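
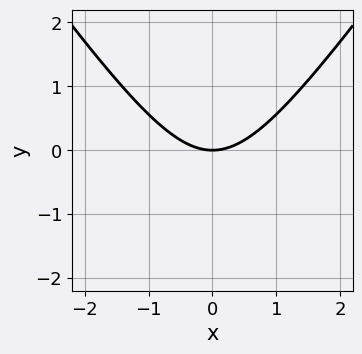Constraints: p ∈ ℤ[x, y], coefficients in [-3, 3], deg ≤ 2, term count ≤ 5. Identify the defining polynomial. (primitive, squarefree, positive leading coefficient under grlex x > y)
Degree: the shape is more complex than any degree-1 curve, so deg p = 2.
Symmetries: the x ↦ −x reflection is a symmetry, so x appears only in even powers.
From the visible intercepts: it meets the y-axis at y = 0 (among the integer gridlines); one x-axis crossing is at x = 0.
Solving for integer coefficients yields p as stated.

2*x^2 - y^2 - 3*y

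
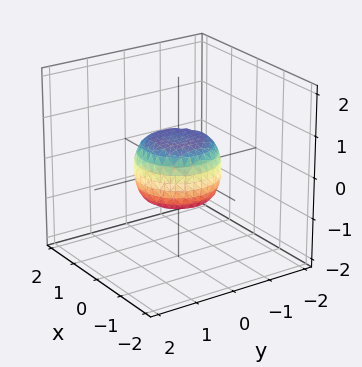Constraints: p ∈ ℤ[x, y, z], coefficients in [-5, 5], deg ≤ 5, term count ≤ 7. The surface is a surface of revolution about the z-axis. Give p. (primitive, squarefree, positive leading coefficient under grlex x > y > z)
(a) Degree: no degree-3 surface has this shape, so deg p = 4.
(b) Symmetries: the z-axis is an axis of rotation, so x and y enter only as x² + y².
(c) Observable constraints: a circular section at z = 0 has radius exactly 1; the y-axis gridline crossings are at y ∈ {-1, 1}; among the integer gridlines, it crosses the x-axis at x ∈ {-1, 1}.
(d) Fitting integer coefficients to these (and the overall shape) gives p.

2*x^4 + 4*x^2*y^2 + 2*y^4 - x^2 - y^2 + 2*z^2 - 1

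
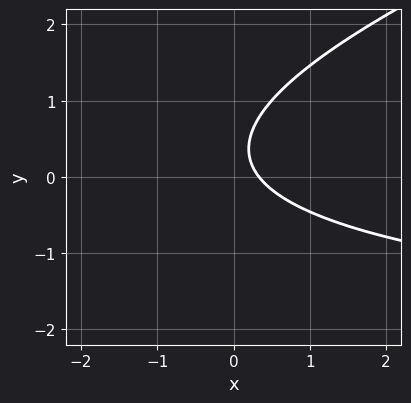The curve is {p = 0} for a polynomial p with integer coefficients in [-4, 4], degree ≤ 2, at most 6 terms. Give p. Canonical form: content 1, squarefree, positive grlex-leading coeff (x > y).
The degree is 2 — no degree-1 curve has this shape.
From the axis intercepts and sections: it misses every integer gridline on the y-axis.
The integer polynomial consistent with all of this is the stated p.

x*y - 3*y^2 + 3*x + 2*y - 1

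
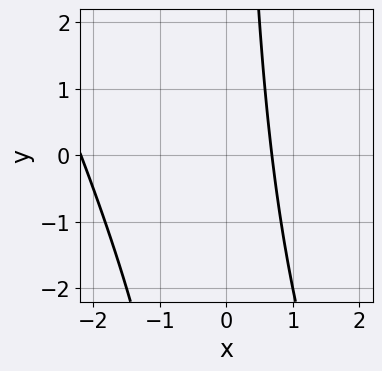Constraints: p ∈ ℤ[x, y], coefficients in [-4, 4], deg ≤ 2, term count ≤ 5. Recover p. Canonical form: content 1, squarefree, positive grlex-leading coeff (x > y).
2*x^2 + x*y + 3*x - 3

Degree: a generic line meets the curve in up to 2 points, so deg p = 2.
Checking where it meets the axes: the curve avoids every integer y-axis point in the box.
The integer polynomial consistent with all of this is the stated p.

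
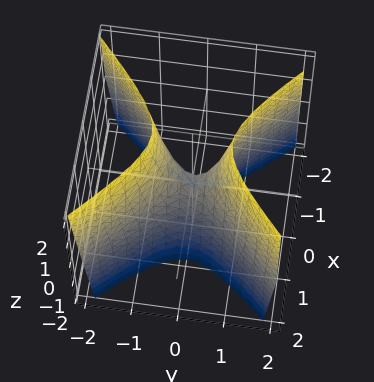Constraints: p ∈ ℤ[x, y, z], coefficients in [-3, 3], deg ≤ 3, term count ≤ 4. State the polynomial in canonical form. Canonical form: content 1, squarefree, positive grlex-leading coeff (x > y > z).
3*x^2 - 3*y^2 + z

(a) The degree is 2 — a saddle surface; a quadric.
(b) Symmetries: the y ↦ −y reflection is a symmetry, so y appears only in even powers; it's symmetric under x → −x, forcing even powers of x.
(c) Checking where it meets the axes: it meets the z-axis at z = 0 (among the integer gridlines); it crosses the y-axis at the gridline y = 0.
(d) Fitting integer coefficients to these (and the overall shape) gives p.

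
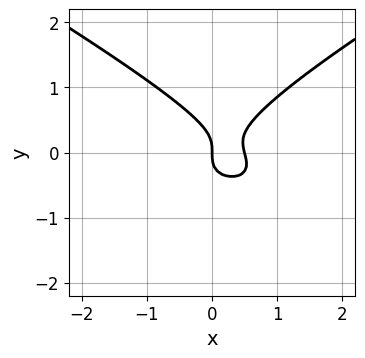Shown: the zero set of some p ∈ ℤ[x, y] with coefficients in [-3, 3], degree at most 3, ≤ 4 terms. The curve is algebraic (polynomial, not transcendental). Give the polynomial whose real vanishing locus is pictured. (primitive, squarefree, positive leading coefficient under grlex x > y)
1. The degree is 3 — no degree-2 curve has this shape.
2. From the axis intercepts and sections: it meets the x-axis at x = 0 (among the integer gridlines); one y-axis crossing is at y = 0.
3. Together with the visible shape, these determine p as stated.

x^2*y - 3*y^3 + 2*x^2 - x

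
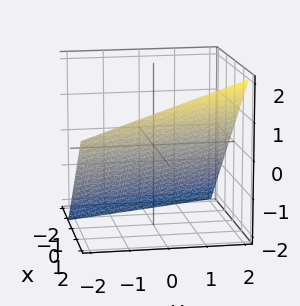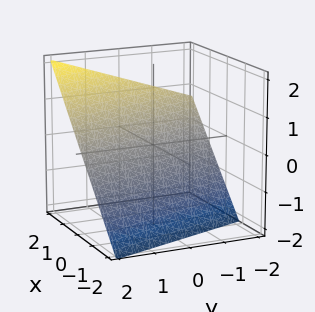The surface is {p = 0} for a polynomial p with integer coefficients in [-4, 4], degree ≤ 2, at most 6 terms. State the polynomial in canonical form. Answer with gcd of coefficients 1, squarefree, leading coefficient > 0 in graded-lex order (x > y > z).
3*x + y - 3*z - 2

(a) deg p = 1.
(b) Observable constraints: it crosses the y-axis at the gridline y = 2.
(c) The integer polynomial consistent with all of this is the stated p.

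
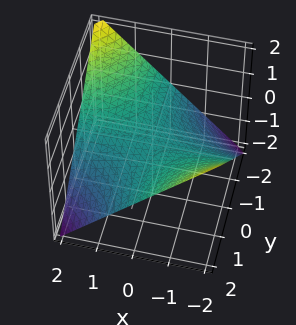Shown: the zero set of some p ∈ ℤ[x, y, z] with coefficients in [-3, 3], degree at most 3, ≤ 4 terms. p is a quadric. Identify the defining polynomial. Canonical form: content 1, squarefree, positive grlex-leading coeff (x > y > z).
(a) Degree: a saddle surface; a quadric, so deg p = 2.
(b) From the axis intercepts and sections: it crosses the z-axis at the gridline z = 0; the visible y-axis segment lies entirely on the surface; the visible x-axis segment lies entirely on the surface.
(c) Fitting integer coefficients to these (and the overall shape) gives p.

x*y + 2*z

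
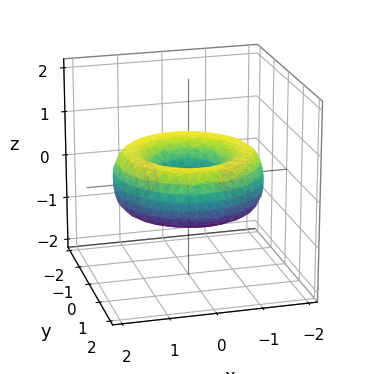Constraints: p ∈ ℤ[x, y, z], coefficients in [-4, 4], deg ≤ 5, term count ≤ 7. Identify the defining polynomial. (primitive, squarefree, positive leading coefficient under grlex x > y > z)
x^4 + 2*x^2*y^2 + y^4 - 3*x^2 - 3*y^2 + 3*z^2 + 1

1. deg p = 4. No degree-3 surface has this shape.
2. Symmetries: the z-axis is an axis of rotation, so x and y enter only as x² + y².
3. Against the integer gridlines: a circular section at z = 0 has radius between 0 and 1; no z-intercept at any integer in the box.
4. Assembling these constraints gives the stated polynomial.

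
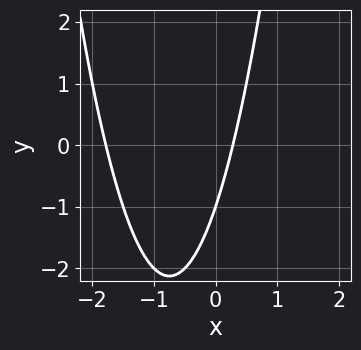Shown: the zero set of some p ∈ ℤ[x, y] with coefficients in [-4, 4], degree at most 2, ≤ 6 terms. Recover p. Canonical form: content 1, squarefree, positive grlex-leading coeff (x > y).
Degree: a generic line meets the curve in up to 2 points, so deg p = 2.
Reading off the gridlines: it crosses the y-axis at the gridline y = -1.
Fitting integer coefficients to these (and the overall shape) gives p.

2*x^2 + 3*x - y - 1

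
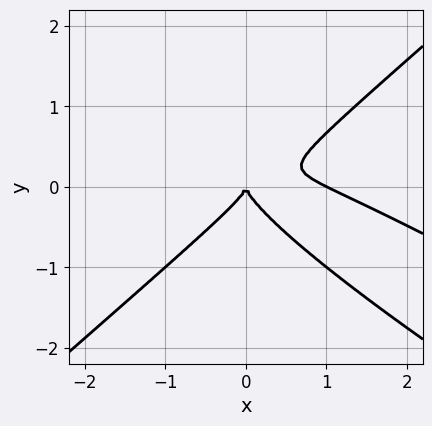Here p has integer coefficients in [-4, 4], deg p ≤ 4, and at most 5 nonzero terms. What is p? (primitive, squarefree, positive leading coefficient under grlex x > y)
x^3 + 2*x^2*y - x*y^2 - 3*y^3 - x^2

1. The degree is 3 — the shape is more complex than any degree-2 curve.
2. Checking where it meets the axes: the x-axis gridline crossings are at x ∈ {0, 1}; one y-axis crossing is at y = 0.
3. Assembling these constraints gives the stated polynomial.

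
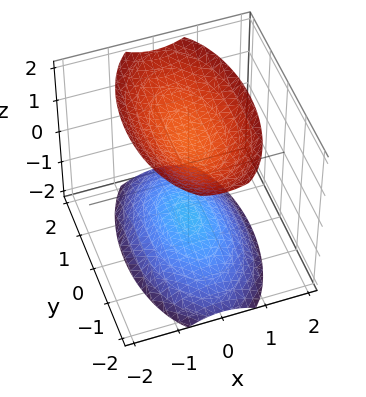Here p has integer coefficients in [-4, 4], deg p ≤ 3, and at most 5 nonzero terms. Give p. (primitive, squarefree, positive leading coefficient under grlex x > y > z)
1. The picture has 2 separate pieces.
2. Degree: two sheets facing apart; a quadric, so deg p = 2.
3. Symmetries: it's symmetric under x → −x, forcing even powers of x; the y ↦ −y reflection is a symmetry, so y appears only in even powers; the z ↦ −z reflection is a symmetry, so z appears only in even powers.
4. Against the integer gridlines: no y-intercept at any integer in the box; it misses every integer gridline on the x-axis.
5. Solving for integer coefficients yields p as stated.

3*x^2 + y^2 - 2*z^2 + 3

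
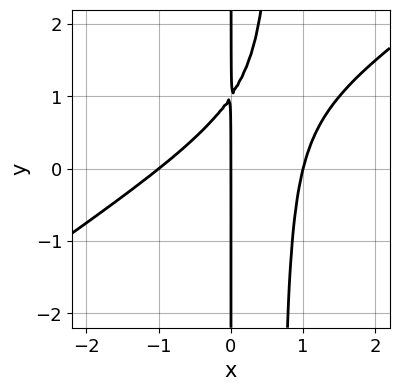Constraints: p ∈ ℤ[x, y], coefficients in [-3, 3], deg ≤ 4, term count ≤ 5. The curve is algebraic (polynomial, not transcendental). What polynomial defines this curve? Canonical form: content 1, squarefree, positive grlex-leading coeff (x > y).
The degree is 3 — the shape is more complex than any degree-2 curve.
From the axis intercepts and sections: the x-axis gridline crossings are at x ∈ {-1, 0, 1}; every point of the y-axis in the box is on the curve.
Fitting integer coefficients to these (and the overall shape) gives p.

2*x^3 - 3*x^2*y + 2*x*y - 2*x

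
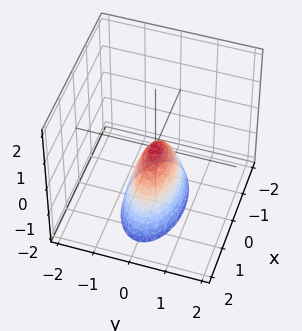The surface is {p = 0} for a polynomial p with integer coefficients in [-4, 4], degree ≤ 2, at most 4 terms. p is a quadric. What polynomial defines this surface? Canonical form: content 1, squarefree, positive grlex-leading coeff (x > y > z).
(a) The degree is 2 — a paraboloid; a quadric.
(b) Symmetries: it's symmetric under y → −y, forcing even powers of y; it's symmetric under x → −x, forcing even powers of x.
(c) From the axis intercepts and sections: it meets the x-axis at x = 0 (among the integer gridlines); it crosses the y-axis at the gridline y = 0; one z-axis crossing is at z = 0.
(d) The integer polynomial consistent with all of this is the stated p.

x^2 + 3*y^2 + z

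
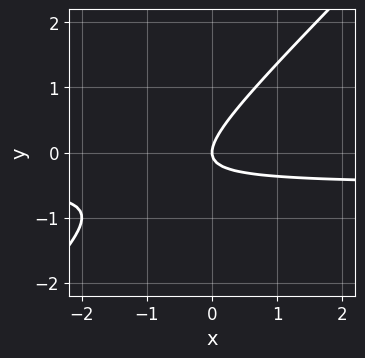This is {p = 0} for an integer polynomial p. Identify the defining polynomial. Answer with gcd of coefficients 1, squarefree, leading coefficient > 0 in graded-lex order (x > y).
2*x*y - 2*y^2 + x

First, degree: a generic line meets the curve in up to 2 points, so deg p = 2.
Then, reading off the gridlines: it crosses the y-axis at the gridline y = 0; it meets the x-axis at x = 0 (among the integer gridlines).
Finally, together with the visible shape, these determine p as stated.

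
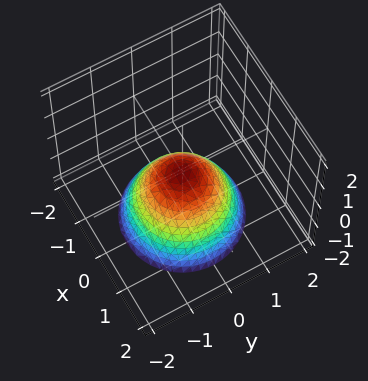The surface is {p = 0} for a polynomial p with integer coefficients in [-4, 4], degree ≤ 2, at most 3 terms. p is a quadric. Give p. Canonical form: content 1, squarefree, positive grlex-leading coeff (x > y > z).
(a) deg p = 2. A single bowl opening along one axis; a quadric.
(b) Symmetry: the z-axis is an axis of rotation, so x and y enter only as x² + y².
(c) Against the integer gridlines: one y-axis crossing is at y = 0; it meets the x-axis at x = 0 (among the integer gridlines); it meets the z-axis at z = 0 (among the integer gridlines).
(d) Together with the visible shape, these determine p as stated.

x^2 + y^2 + z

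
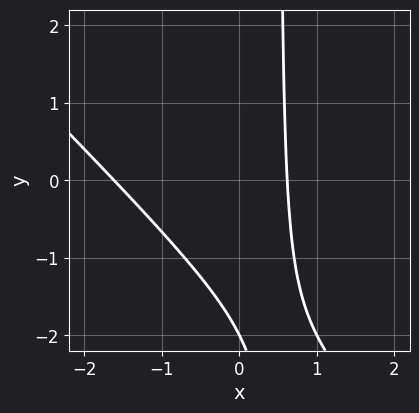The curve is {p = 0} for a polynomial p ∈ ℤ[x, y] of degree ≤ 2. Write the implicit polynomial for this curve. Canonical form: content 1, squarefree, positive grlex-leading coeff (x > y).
2*x^2 + 2*x*y + 2*x - y - 2

1. Degree: no degree-1 curve has this shape, so deg p = 2.
2. From the visible intercepts: it meets the y-axis at y = -2 (among the integer gridlines).
3. Putting this together gives p.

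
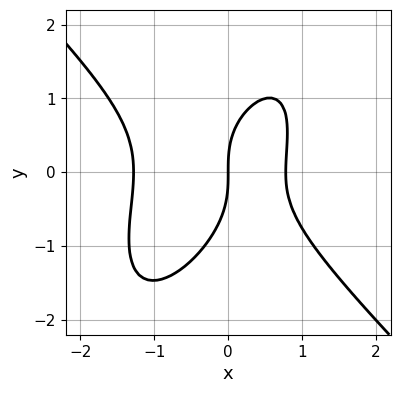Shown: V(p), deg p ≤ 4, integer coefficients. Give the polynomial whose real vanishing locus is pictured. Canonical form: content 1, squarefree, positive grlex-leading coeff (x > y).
First, degree: a generic line meets the curve in up to 3 points, so deg p = 3.
Next, from the visible intercepts: one x-axis crossing is at x = 0; it crosses the y-axis at the gridline y = 0.
Finally, matching integer coefficients to the picture gives p.

2*x^3 - x*y^2 + y^3 + x^2 - 2*x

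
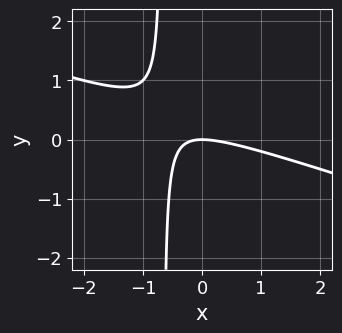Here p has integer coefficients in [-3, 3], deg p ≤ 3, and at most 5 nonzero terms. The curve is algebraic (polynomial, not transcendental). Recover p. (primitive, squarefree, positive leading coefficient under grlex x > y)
x^2 + 3*x*y + 2*y

The degree is 2 — no degree-1 curve has this shape.
Against the integer gridlines: it meets the x-axis at x = 0 (among the integer gridlines); one y-axis crossing is at y = 0.
Putting this together gives p.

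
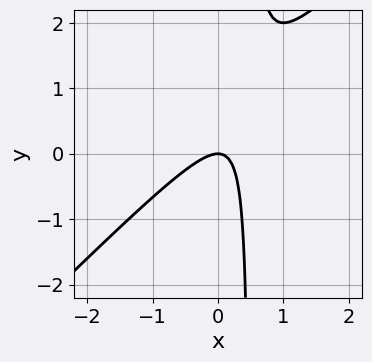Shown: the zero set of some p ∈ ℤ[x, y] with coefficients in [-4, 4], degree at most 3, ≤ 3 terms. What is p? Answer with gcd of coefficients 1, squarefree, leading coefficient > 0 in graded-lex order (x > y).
2*x^2 - 2*x*y + y

(a) Degree: a generic line meets the curve in up to 2 points, so deg p = 2.
(b) Reading off the gridlines: one y-axis crossing is at y = 0; it meets the x-axis at x = 0 (among the integer gridlines).
(c) Fitting integer coefficients to these (and the overall shape) gives p.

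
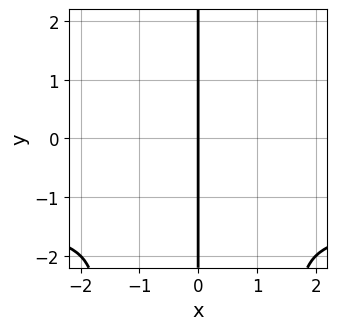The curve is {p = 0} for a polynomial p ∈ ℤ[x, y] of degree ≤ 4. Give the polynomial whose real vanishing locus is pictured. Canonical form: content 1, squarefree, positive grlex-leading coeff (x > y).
2*x^3*y + 3*x^3 + x*y^2

First, degree: no degree-3 curve has this shape, so deg p = 4.
Next, observable constraints: it meets the x-axis at x = 0 (among the integer gridlines); every point of the y-axis in the box is on the curve.
Finally, putting this together gives p.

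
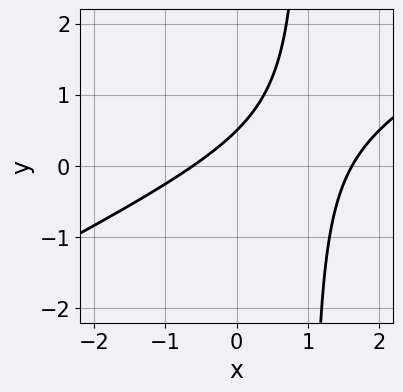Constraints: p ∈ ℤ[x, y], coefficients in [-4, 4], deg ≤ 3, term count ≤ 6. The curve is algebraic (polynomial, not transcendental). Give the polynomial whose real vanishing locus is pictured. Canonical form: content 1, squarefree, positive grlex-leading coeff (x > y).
x^2 - 2*x*y - x + 2*y - 1

The degree is 2 — a generic line meets the curve in up to 2 points.
Putting this together gives p.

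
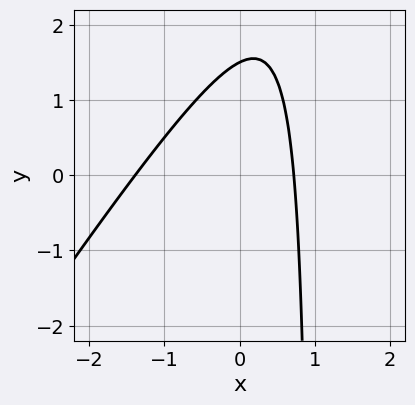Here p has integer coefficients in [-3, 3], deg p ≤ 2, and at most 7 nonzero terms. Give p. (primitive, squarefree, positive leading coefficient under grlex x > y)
First, degree: the shape is more complex than any degree-1 curve, so deg p = 2.
Finally, matching integer coefficients to the picture gives p.

3*x^2 - 2*x*y + 2*x + 2*y - 3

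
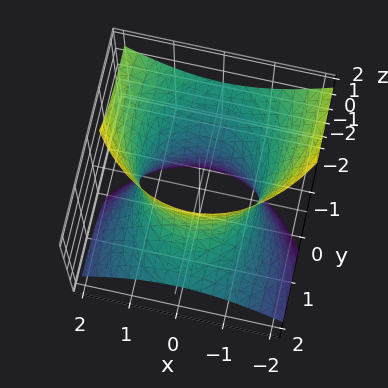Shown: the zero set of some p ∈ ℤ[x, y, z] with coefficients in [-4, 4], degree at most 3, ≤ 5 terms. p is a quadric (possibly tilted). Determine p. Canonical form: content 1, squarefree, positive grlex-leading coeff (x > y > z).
2*x^2 + y^2 + 3*y*z - z^2 - 3

Degree: a generic line meets the surface in up to 2 points, so deg p = 2.
Against the integer gridlines: the surface avoids every integer z-axis point in the box.
Putting this together gives p.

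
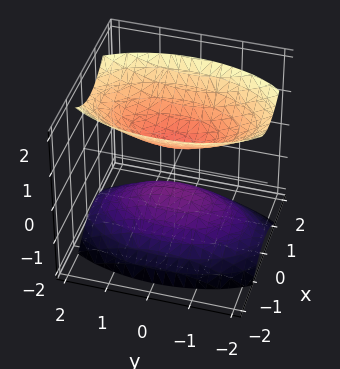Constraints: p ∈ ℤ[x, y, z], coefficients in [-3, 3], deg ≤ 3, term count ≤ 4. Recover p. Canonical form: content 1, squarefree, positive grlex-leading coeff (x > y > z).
3*x^2 + y^2 - 2*z^2 + 1

I count 2 distinct pieces. Treating them together as one polynomial.
Degree: two sheets facing apart; a quadric, so deg p = 2.
Symmetries: the z ↦ −z reflection is a symmetry, so z appears only in even powers; the x ↦ −x reflection is a symmetry, so x appears only in even powers; the y ↦ −y reflection is a symmetry, so y appears only in even powers.
From the axis intercepts and sections: it misses every integer gridline on the x-axis; it misses every integer gridline on the y-axis.
Matching integer coefficients to the picture gives p.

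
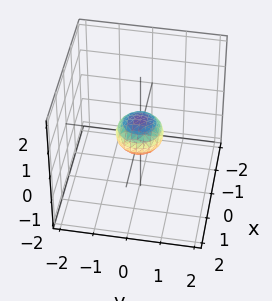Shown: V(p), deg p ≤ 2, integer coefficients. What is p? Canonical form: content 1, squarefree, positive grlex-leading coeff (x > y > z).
2*x^2 + 2*y^2 + 3*z^2 - 1

1. The degree is 2 — a closed, bounded, convex surface; a quadric.
2. Symmetry: the surface is invariant under rotation about z: p = q(x² + y², z); it's symmetric under z → −z, forcing even powers of z.
3. Reading off the gridlines: a circular section at z = 0 has radius between 0 and 1.
4. Matching integer coefficients to the picture gives p.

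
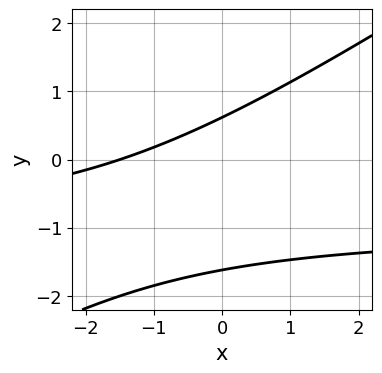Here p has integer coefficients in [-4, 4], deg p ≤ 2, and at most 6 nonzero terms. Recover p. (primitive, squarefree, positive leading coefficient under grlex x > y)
1. Degree: no degree-1 curve has this shape, so deg p = 2.
2. Putting this together gives p.

2*x*y - 3*y^2 + 2*x - 3*y + 3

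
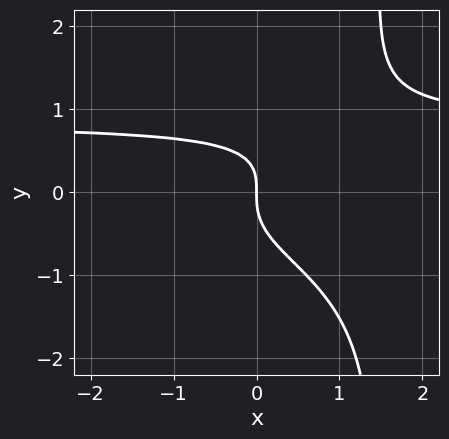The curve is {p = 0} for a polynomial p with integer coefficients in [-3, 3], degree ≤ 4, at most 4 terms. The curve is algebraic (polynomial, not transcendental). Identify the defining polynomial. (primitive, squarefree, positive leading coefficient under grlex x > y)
(a) The degree is 4 — the shape is more complex than any degree-3 curve.
(b) From the axis intercepts and sections: one y-axis crossing is at y = 0; one x-axis crossing is at x = 0.
(c) Together with the visible shape, these determine p as stated.

2*x*y^3 - 3*y^3 + x*y - 2*x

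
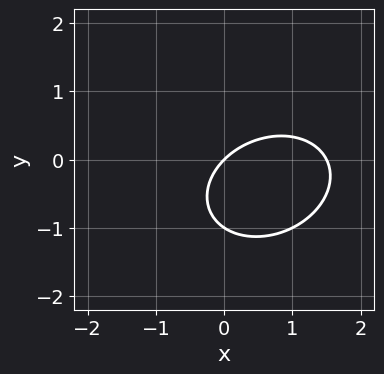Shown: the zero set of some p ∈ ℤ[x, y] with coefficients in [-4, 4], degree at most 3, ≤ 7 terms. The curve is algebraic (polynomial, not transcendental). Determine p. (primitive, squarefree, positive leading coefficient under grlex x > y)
2*x^2 - x*y + 3*y^2 - 3*x + 3*y

(a) Degree: a generic line meets the curve in up to 2 points, so deg p = 2.
(b) Observable constraints: it crosses the x-axis at the gridline x = 0; among the integer gridlines, it crosses the y-axis at y ∈ {-1, 0}.
(c) Fitting integer coefficients to these (and the overall shape) gives p.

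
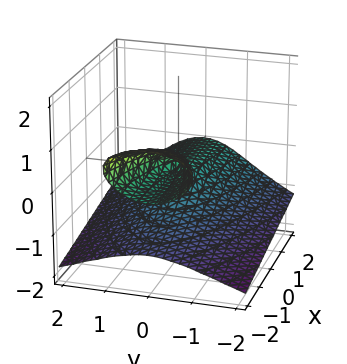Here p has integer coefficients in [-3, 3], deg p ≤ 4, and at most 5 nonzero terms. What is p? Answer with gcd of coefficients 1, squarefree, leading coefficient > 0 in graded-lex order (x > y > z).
First, the picture has 2 separate pieces.
Next, the degree is 3 — a generic line meets the surface in up to 3 points.
Next, reading off the gridlines: the visible x-axis segment lies entirely on the surface; it crosses the y-axis at the gridline y = 0; it meets the z-axis at z = 0 (among the integer gridlines).
Finally, fitting integer coefficients to these (and the overall shape) gives p.

3*z^3 + 2*x*z + 2*y^2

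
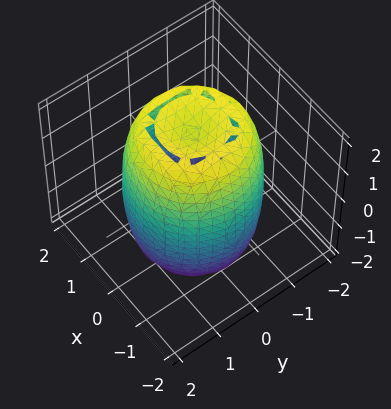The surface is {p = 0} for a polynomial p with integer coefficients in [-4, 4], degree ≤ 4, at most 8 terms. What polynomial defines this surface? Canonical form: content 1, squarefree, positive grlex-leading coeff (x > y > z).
First, deg p = 4. The shape is more complex than any degree-3 surface.
Next, by symmetry, every cross-section ⟂ z is a circle, so x, y appear only via x² + y².
Then, observable constraints: a circular section at z = -1 has radius between 1 and 2.
Finally, the integer polynomial consistent with all of this is the stated p.

2*x^4 + 4*x^2*y^2 + 2*y^4 - 3*x^2 - 3*y^2 + z^2 - 3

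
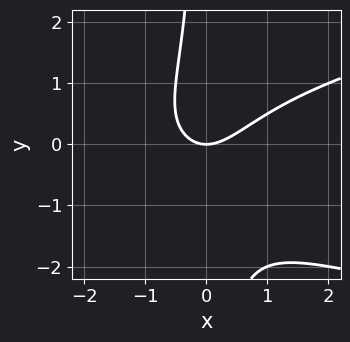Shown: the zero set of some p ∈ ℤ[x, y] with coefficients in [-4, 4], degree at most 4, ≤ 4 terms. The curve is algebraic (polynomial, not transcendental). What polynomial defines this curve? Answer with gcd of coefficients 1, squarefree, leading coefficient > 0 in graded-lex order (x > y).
2*x*y^2 - 2*x^2 + x*y + 2*y

1. The degree is 3 — the shape is more complex than any degree-2 curve.
2. Against the integer gridlines: it meets the y-axis at y = 0 (among the integer gridlines); one x-axis crossing is at x = 0.
3. Solving for integer coefficients yields p as stated.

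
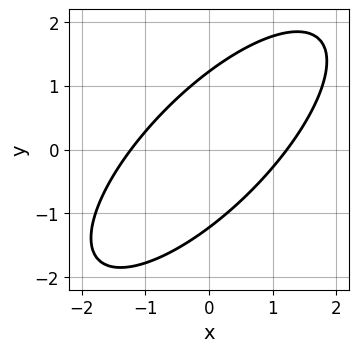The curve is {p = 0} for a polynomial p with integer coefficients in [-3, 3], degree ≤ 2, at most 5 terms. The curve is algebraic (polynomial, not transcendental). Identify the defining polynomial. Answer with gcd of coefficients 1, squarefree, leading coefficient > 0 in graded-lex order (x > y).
2*x^2 - 3*x*y + 2*y^2 - 3

deg p = 2.
Putting this together gives p.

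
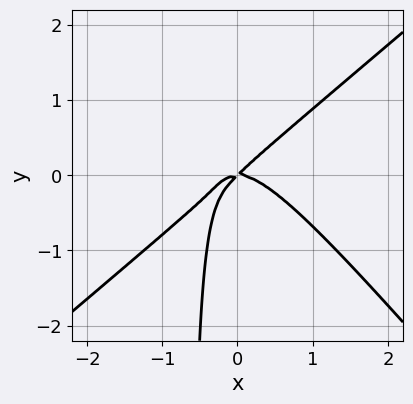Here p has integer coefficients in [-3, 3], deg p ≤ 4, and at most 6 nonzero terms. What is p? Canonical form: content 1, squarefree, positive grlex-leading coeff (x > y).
3*x^3 - x^2*y - 3*x*y^2 + 2*x*y - 2*y^2

1. deg p = 3. A generic line meets the curve in up to 3 points.
2. Reading off the gridlines: it meets the x-axis at x = 0 (among the integer gridlines); one y-axis crossing is at y = 0.
3. Putting this together gives p.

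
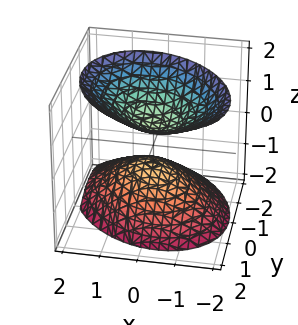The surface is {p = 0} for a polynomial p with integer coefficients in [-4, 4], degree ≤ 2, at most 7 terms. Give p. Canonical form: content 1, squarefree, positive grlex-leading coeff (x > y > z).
2*x^2 + x*y + 2*y^2 - y*z - 2*z^2 + 1

1. I count 2 distinct pieces. Treating them together as one polynomial.
2. The degree is 2 — the shape is more complex than any degree-1 surface.
3. Observable constraints: it misses every integer gridline on the x-axis; the surface avoids every integer y-axis point in the box.
4. Assembling these constraints gives the stated polynomial.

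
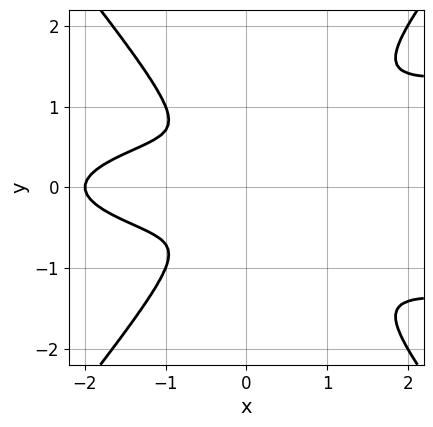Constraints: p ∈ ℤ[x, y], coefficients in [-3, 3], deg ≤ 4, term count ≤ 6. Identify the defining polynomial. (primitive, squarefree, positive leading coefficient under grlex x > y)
3*x^2*y^2 - 2*y^4 - x^3 - 2*x^2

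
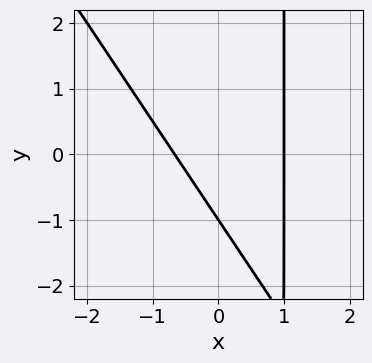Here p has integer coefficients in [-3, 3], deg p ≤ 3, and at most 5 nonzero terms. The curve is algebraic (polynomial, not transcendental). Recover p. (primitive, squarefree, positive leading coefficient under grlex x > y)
3*x^2 + 2*x*y - x - 2*y - 2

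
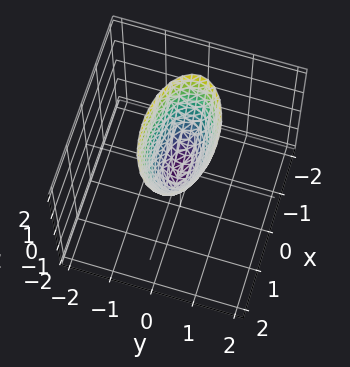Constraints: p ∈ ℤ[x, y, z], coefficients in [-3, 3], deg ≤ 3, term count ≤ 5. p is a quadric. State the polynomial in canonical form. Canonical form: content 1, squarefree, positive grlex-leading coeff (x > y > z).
x^2 + 3*y^2 - z

1. Degree: a single bowl opening along one axis; a quadric, so deg p = 2.
2. Symmetries: the x ↦ −x reflection is a symmetry, so x appears only in even powers; the y ↦ −y reflection is a symmetry, so y appears only in even powers.
3. From the axis intercepts and sections: one x-axis crossing is at x = 0; it crosses the y-axis at the gridline y = 0; it crosses the z-axis at the gridline z = 0.
4. Putting this together gives p.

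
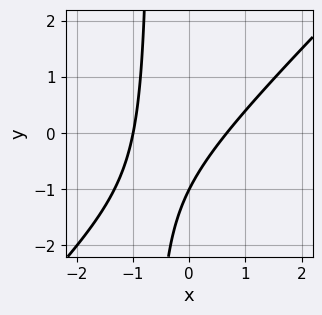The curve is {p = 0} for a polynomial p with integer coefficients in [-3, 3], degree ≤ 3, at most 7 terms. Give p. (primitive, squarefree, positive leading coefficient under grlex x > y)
3*x^2 - 3*x*y + x - 2*y - 2

(a) deg p = 2.
(b) From the axis intercepts and sections: it crosses the y-axis at the gridline y = -1; it meets the x-axis at x = -1 (among the integer gridlines).
(c) Fitting integer coefficients to these (and the overall shape) gives p.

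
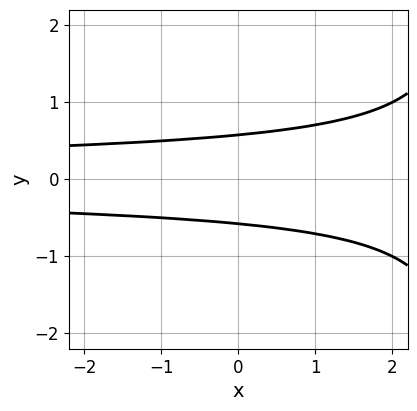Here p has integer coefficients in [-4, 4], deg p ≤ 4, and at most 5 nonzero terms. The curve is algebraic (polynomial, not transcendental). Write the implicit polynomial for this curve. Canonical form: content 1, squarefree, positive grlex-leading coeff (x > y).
x*y^2 - 3*y^2 + 1

(a) deg p = 3. A generic line meets the curve in up to 3 points.
(b) Symmetries: mirror symmetry y ↦ −y ⇒ only even powers of y.
(c) Reading off the gridlines: the curve avoids every integer x-axis point in the box.
(d) Fitting integer coefficients to these (and the overall shape) gives p.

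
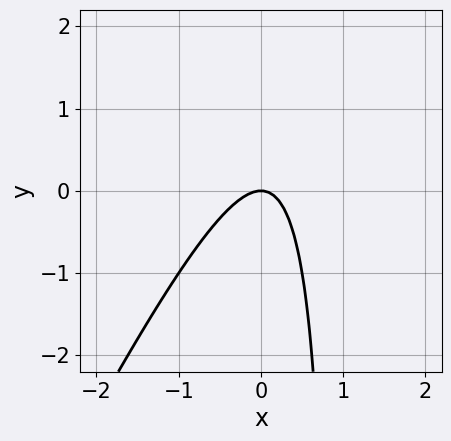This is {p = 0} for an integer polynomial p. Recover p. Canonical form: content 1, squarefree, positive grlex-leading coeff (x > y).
1. Degree: a generic line meets the curve in up to 2 points, so deg p = 2.
2. Checking where it meets the axes: it meets the x-axis at x = 0 (among the integer gridlines); it meets the y-axis at y = 0 (among the integer gridlines).
3. Assembling these constraints gives the stated polynomial.

2*x^2 - x*y + y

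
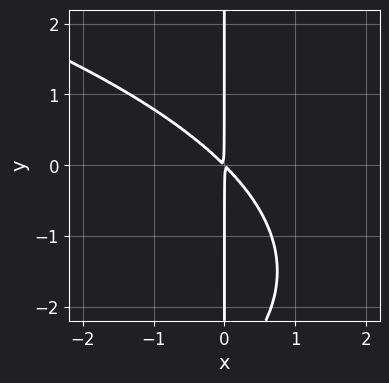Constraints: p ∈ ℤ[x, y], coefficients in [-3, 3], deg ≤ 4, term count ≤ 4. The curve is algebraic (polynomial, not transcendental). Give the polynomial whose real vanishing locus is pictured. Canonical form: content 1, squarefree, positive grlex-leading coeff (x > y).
x*y^2 + 3*x^2 + 3*x*y

(a) Degree: a generic line meets the curve in up to 3 points, so deg p = 3.
(b) Reading off the gridlines: every point of the y-axis in the box is on the curve.
(c) The integer polynomial consistent with all of this is the stated p.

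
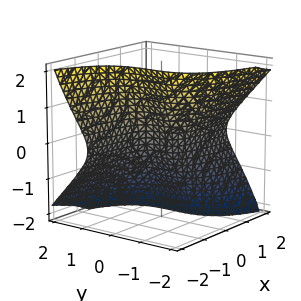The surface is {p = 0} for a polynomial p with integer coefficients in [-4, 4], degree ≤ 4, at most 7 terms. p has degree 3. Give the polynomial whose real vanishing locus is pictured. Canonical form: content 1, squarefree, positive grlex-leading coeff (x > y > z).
1. deg p = 3. The shape is more complex than any degree-2 surface.
2. Against the integer gridlines: it crosses the x-axis at the gridline x = 0; one y-axis crossing is at y = 0.
3. These observations pin down the coefficients.

x*y^2 - 3*x*z^2 - 2*y^3 - z^3 - x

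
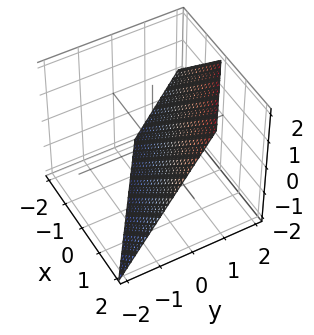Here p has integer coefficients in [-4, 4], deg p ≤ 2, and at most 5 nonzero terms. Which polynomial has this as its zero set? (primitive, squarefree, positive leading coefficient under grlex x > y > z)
Degree: the surface is flat (a plane), so deg p = 1.
Reading off the gridlines: it meets the x-axis at x = 1 (among the integer gridlines); it meets the z-axis at z = -1 (among the integer gridlines).
These observations pin down the coefficients.

2*x + 3*y - 2*z - 2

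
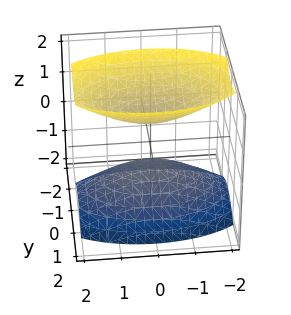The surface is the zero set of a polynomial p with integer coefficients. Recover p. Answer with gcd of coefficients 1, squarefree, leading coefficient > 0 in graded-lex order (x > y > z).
(a) The picture has 2 separate pieces.
(b) The degree is 2 — two sheets facing apart; a quadric.
(c) Symmetries: it's symmetric under x → −x, forcing even powers of x; mirror symmetry y ↦ −y ⇒ only even powers of y; the z ↦ −z reflection is a symmetry, so z appears only in even powers.
(d) From the visible intercepts: the surface avoids every integer x-axis point in the box; no y-intercept at any integer in the box.
(e) Matching integer coefficients to the picture gives p.

x^2 + 3*y^2 - 2*z^2 + 1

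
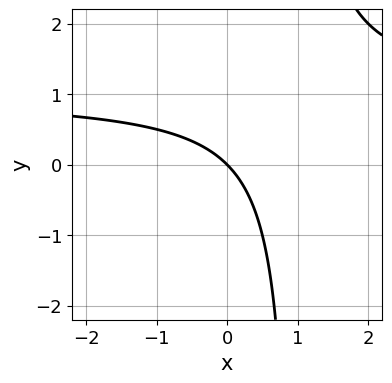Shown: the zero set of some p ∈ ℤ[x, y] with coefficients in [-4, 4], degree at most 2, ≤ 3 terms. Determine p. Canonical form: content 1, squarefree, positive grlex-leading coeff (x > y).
x*y - x - y

(a) The degree is 2 — the shape is more complex than any degree-1 curve.
(b) From the visible intercepts: it crosses the x-axis at the gridline x = 0; one y-axis crossing is at y = 0.
(c) These observations pin down the coefficients.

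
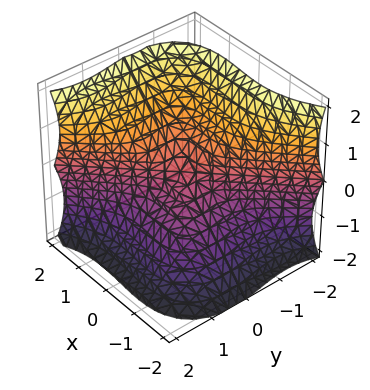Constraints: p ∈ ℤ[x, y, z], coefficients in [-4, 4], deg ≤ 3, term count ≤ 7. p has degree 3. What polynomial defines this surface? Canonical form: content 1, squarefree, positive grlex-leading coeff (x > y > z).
3*x^3 + x*y*z - 3*y^3 + 2*y^2*z - 3*z^3

deg p = 3. No degree-2 surface has this shape.
Observable constraints: it meets the x-axis at x = 0 (among the integer gridlines); it crosses the z-axis at the gridline z = 0; it crosses the y-axis at the gridline y = 0.
Together with the visible shape, these determine p as stated.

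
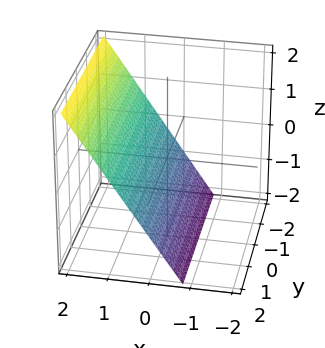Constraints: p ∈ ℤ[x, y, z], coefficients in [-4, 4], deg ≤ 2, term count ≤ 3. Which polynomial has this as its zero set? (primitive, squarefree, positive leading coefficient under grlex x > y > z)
3*x - 2*z - 2

(a) Degree: every cross-section is a straight line — this is a plane, so deg p = 1.
(b) From the visible intercepts: it crosses the z-axis at the gridline z = -1; the surface avoids every integer y-axis point in the box.
(c) The integer polynomial consistent with all of this is the stated p.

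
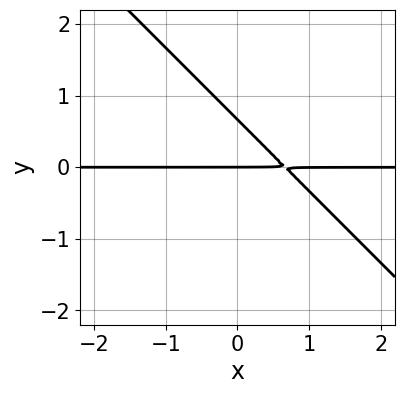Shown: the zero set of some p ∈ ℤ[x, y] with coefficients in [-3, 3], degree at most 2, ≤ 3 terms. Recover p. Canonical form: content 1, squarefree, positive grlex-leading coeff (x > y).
Degree: no degree-1 curve has this shape, so deg p = 2.
Observable constraints: one y-axis crossing is at y = 0; the visible x-axis segment lies entirely on the curve.
Together with the visible shape, these determine p as stated.

3*x*y + 3*y^2 - 2*y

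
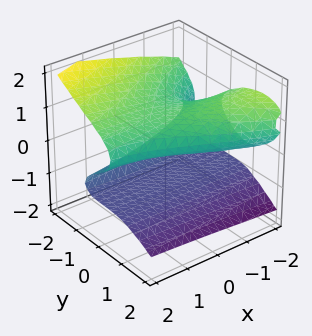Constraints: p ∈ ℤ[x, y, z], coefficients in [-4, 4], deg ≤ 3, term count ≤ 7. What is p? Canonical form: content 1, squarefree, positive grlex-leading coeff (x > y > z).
x*y*z + y^3 + 3*z^3 + x*y - 3*z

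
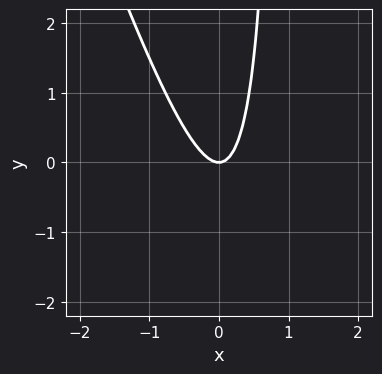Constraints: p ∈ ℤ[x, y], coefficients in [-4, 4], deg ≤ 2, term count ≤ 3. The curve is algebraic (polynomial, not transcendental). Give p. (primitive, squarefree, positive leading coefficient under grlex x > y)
3*x^2 + x*y - y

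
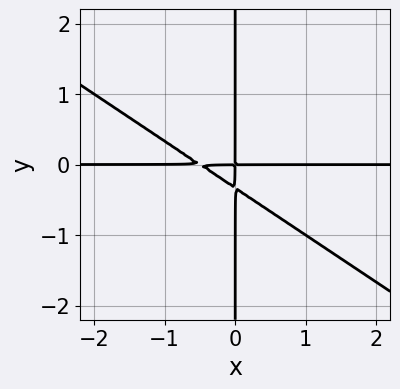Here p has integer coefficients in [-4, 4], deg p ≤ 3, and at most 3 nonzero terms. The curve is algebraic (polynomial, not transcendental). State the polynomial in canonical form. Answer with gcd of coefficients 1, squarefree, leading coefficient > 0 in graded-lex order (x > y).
1. deg p = 3. A generic line meets the curve in up to 3 points.
2. Checking where it meets the axes: every point of the x-axis in the box is on the curve; the visible y-axis segment lies entirely on the curve.
3. Fitting integer coefficients to these (and the overall shape) gives p.

2*x^2*y + 3*x*y^2 + x*y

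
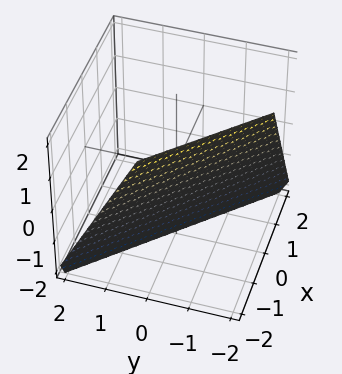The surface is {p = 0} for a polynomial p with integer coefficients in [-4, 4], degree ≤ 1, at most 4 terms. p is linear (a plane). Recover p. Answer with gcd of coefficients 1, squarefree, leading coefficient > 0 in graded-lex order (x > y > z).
Degree: the surface is flat (a plane), so deg p = 1.
From the visible intercepts: one z-axis crossing is at z = -2; it crosses the x-axis at the gridline x = -1; it crosses the y-axis at the gridline y = -1.
Putting this together gives p.

2*x + 2*y + z + 2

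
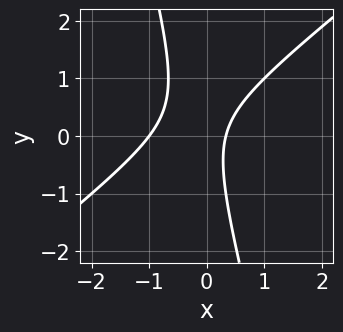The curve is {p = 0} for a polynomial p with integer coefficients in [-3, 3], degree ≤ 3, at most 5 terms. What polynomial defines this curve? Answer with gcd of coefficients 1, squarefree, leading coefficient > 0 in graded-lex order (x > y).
1. deg p = 2. A generic line meets the curve in up to 2 points.
2. From the axis intercepts and sections: the curve avoids every integer y-axis point in the box; it meets the x-axis at x = -1 (among the integer gridlines).
3. The integer polynomial consistent with all of this is the stated p.

3*x^2 - 3*x*y - y^2 + 2*x - 1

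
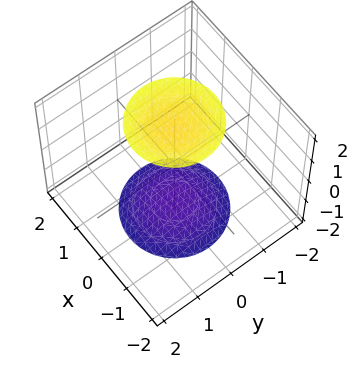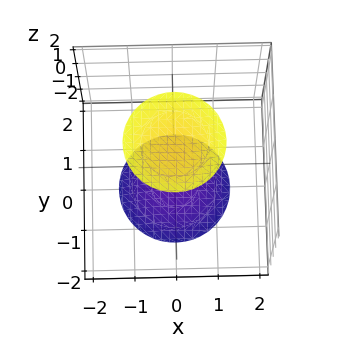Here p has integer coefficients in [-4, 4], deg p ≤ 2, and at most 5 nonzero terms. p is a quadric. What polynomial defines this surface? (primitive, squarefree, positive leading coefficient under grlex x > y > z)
x^2 + y^2 - z^2 + 3

First, I count 2 distinct pieces. Treating them together as one polynomial.
Next, degree: two sheets facing apart; a quadric, so deg p = 2.
Then, symmetries: it's symmetric under z → −z, forcing even powers of z; the z-axis is an axis of rotation, so x and y enter only as x² + y².
Then, against the integer gridlines: the surface avoids every integer y-axis point in the box; a circular section at z = -2 has radius exactly 1.
Finally, together with the visible shape, these determine p as stated.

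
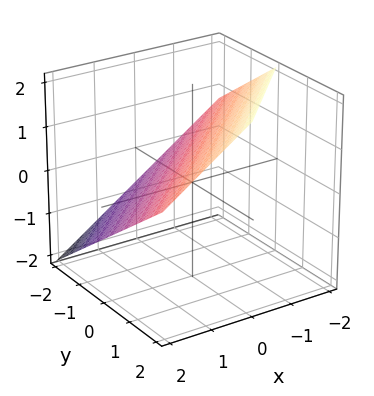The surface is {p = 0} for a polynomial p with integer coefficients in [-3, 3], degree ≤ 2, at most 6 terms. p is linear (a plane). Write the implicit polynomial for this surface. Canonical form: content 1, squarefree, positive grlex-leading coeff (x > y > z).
First, the degree is 1 — every cross-section is a straight line — this is a plane.
Next, against the integer gridlines: it crosses the x-axis at the gridline x = 1; one y-axis crossing is at y = -1.
Finally, the integer polynomial consistent with all of this is the stated p.

2*x - 2*y + 3*z - 2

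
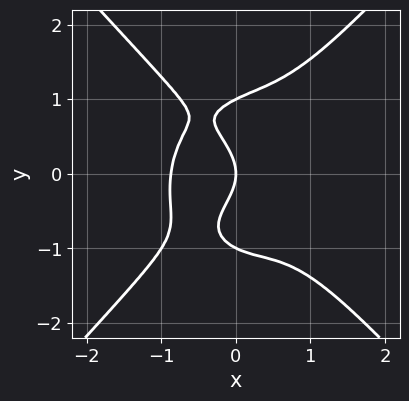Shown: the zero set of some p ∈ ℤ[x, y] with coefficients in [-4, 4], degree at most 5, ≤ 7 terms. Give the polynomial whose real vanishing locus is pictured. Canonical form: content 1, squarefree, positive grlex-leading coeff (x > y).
1. The degree is 4 — a generic line meets the curve in up to 4 points.
2. From the visible intercepts: it crosses the x-axis at the gridline x = 0; among the integer gridlines, it crosses the y-axis at y ∈ {-1, 0, 1}.
3. Together with the visible shape, these determine p as stated.

3*x^4 - 2*y^4 + x^2*y + 2*y^2 + 2*x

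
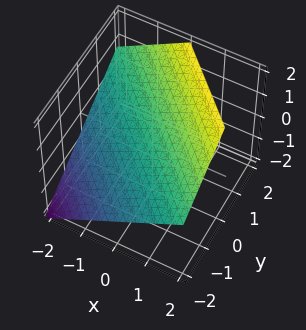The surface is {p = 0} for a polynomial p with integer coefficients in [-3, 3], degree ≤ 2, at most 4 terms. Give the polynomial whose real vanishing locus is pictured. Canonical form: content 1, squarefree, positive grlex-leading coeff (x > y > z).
2*x + 2*y - 3*z + 2

First, deg p = 1.
Next, from the visible intercepts: one x-axis crossing is at x = -1; it meets the y-axis at y = -1 (among the integer gridlines).
Finally, putting this together gives p.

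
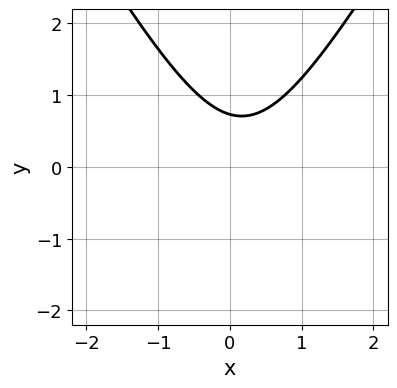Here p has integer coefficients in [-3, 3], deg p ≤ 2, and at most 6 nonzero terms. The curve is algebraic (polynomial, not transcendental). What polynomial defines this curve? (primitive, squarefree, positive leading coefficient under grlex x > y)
3*x^2 - y^2 - x - 2*y + 2

First, the degree is 2 — a generic line meets the curve in up to 2 points.
Then, reading off the gridlines: it misses every integer gridline on the x-axis.
Finally, putting this together gives p.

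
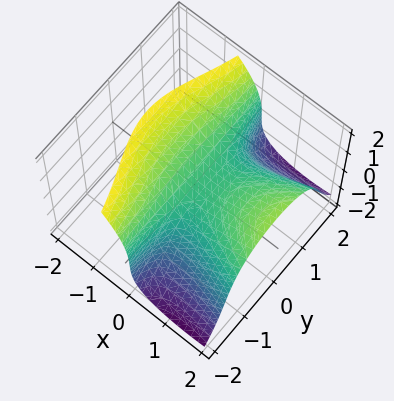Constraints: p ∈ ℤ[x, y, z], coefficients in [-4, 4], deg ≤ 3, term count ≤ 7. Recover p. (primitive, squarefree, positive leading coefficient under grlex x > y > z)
2*x*y^2 + z^3 - 2*x^2 + 2*x*z - 1

deg p = 3.
From the visible intercepts: the surface avoids every integer y-axis point in the box; the surface avoids every integer x-axis point in the box; it crosses the z-axis at the gridline z = 1.
Fitting integer coefficients to these (and the overall shape) gives p.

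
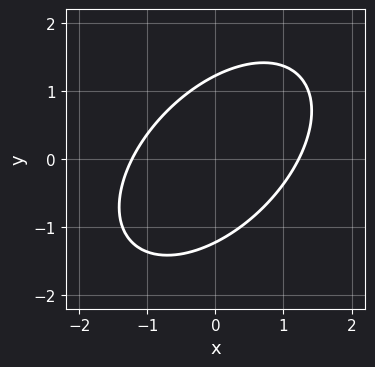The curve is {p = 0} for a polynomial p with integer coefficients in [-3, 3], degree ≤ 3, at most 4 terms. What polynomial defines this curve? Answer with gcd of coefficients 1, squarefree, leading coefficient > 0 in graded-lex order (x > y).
2*x^2 - 2*x*y + 2*y^2 - 3

(a) deg p = 2. No degree-1 curve has this shape.
(b) The integer polynomial consistent with all of this is the stated p.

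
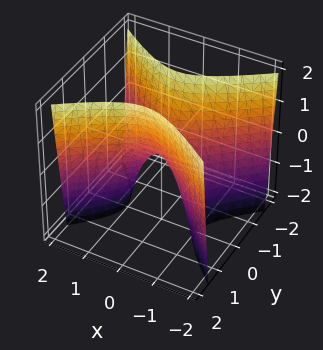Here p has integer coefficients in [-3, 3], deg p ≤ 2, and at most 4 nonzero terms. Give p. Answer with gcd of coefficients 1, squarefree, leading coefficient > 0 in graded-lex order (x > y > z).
(a) deg p = 2. A hyperbolic paraboloid; a quadric.
(b) Symmetries: mirror symmetry x ↦ −x ⇒ only even powers of x; mirror symmetry y ↦ −y ⇒ only even powers of y.
(c) Checking where it meets the axes: it meets the z-axis at z = 0 (among the integer gridlines); it meets the x-axis at x = 0 (among the integer gridlines).
(d) These observations pin down the coefficients.

2*x^2 - 3*y^2 + z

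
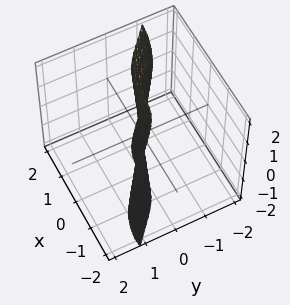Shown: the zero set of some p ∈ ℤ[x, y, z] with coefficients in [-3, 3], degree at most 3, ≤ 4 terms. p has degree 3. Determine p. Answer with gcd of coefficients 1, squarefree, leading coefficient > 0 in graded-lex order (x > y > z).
The degree is 3 — the shape is more complex than any degree-2 surface.
Against the integer gridlines: the visible z-axis segment lies entirely on the surface; it crosses the x-axis at the gridline x = 0; one y-axis crossing is at y = 0.
Matching integer coefficients to the picture gives p.

x^3 + 3*y^3 + y*z^2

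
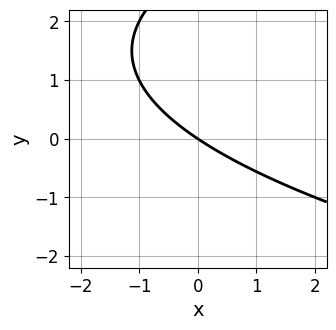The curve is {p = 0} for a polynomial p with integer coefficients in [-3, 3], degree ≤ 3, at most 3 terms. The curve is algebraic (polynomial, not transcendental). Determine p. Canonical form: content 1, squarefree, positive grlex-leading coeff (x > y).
First, deg p = 2. The shape is more complex than any degree-1 curve.
Next, checking where it meets the axes: it meets the x-axis at x = 0 (among the integer gridlines); one y-axis crossing is at y = 0.
Finally, these observations pin down the coefficients.

y^2 - 2*x - 3*y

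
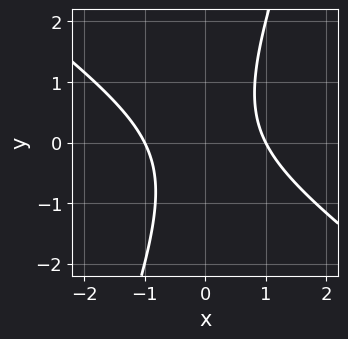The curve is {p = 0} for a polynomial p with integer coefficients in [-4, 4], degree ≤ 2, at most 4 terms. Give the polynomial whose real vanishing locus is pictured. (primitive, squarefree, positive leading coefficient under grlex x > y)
2*x^2 + 2*x*y - y^2 - 2

First, deg p = 2.
Next, from the visible intercepts: the x-axis gridline crossings are at x ∈ {-1, 1}; no y-intercept at any integer in the box.
Finally, assembling these constraints gives the stated polynomial.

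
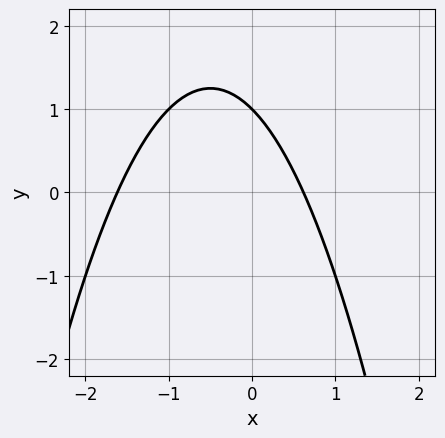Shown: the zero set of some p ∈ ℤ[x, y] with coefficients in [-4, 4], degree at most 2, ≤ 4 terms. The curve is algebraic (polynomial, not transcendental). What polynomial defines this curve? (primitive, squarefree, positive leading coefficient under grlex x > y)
First, deg p = 2. No degree-1 curve has this shape.
Then, against the integer gridlines: it meets the y-axis at y = 1 (among the integer gridlines).
Finally, assembling these constraints gives the stated polynomial.

x^2 + x + y - 1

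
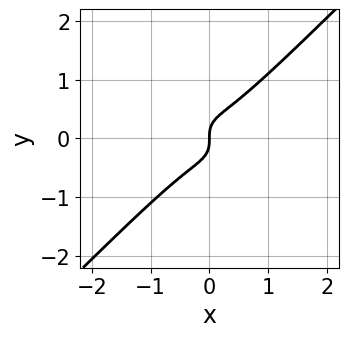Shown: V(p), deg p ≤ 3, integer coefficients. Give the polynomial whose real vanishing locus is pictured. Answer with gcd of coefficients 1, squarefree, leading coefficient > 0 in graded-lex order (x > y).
First, degree: the shape is more complex than any degree-2 curve, so deg p = 3.
Next, checking where it meets the axes: one x-axis crossing is at x = 0; one y-axis crossing is at y = 0.
Finally, these observations pin down the coefficients.

3*x^3 - 3*y^3 + x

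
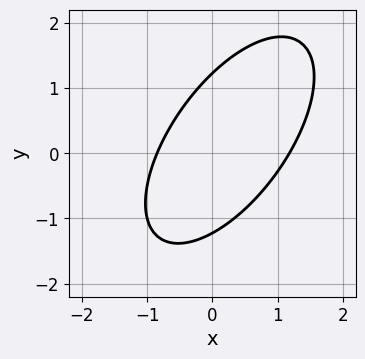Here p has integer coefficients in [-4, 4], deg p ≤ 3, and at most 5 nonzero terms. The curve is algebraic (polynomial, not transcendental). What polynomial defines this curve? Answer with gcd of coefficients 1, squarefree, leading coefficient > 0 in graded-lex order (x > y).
Degree: no degree-1 curve has this shape, so deg p = 2.
Solving for integer coefficients yields p as stated.

3*x^2 - 3*x*y + 2*y^2 - x - 3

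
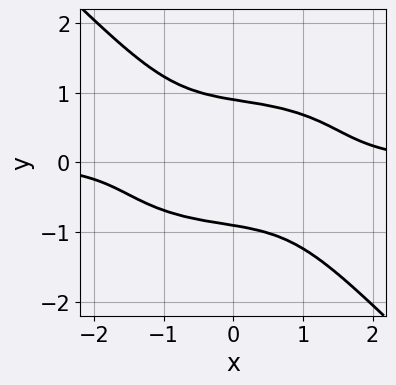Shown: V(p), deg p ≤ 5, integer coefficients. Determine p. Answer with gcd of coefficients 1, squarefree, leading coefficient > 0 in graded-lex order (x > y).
x^3*y + 2*x*y^3 + 3*y^4 - 2

(a) The degree is 4 — the shape is more complex than any degree-3 curve.
(b) From the visible intercepts: it misses every integer gridline on the x-axis.
(c) Together with the visible shape, these determine p as stated.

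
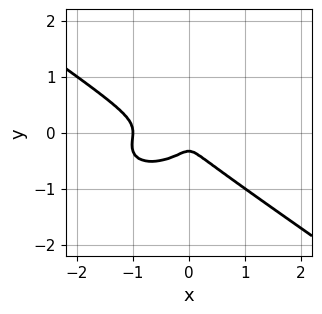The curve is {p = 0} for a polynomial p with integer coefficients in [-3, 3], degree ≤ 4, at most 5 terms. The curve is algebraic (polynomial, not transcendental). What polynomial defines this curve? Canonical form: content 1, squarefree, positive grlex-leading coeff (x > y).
1. Degree: no degree-2 curve has this shape, so deg p = 3.
2. Checking where it meets the axes: one x-axis crossing is at x = -1.
3. Putting this together gives p.

x^3 + 3*y^3 + x^2 + y^2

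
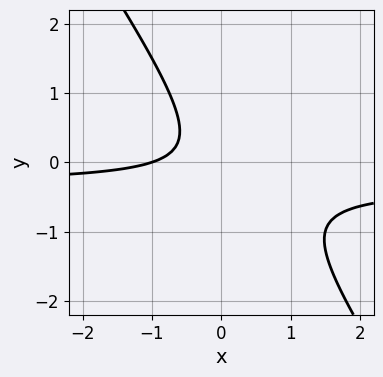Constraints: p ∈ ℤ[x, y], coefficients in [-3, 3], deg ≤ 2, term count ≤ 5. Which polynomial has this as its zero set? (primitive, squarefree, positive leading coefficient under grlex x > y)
1. Degree: the shape is more complex than any degree-1 curve, so deg p = 2.
2. Checking where it meets the axes: one x-axis crossing is at x = -1; it misses every integer gridline on the y-axis.
3. Together with the visible shape, these determine p as stated.

3*x*y + 2*y^2 + x + 1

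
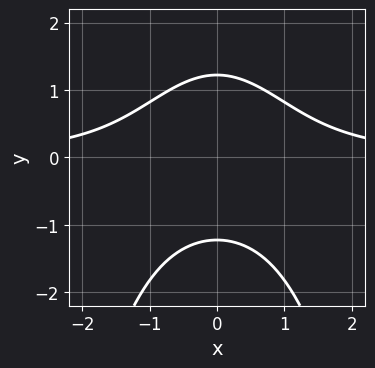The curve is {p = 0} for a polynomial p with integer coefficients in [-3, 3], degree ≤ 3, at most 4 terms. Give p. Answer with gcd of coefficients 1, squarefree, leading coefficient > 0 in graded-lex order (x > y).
(a) The degree is 3 — a generic line meets the curve in up to 3 points.
(b) Symmetries: the x ↦ −x reflection is a symmetry, so x appears only in even powers.
(c) Checking where it meets the axes: no x-intercept at any integer in the box.
(d) Solving for integer coefficients yields p as stated.

2*x^2*y + 2*y^2 - 3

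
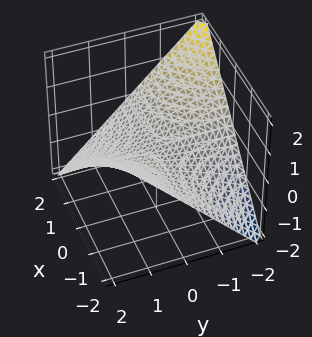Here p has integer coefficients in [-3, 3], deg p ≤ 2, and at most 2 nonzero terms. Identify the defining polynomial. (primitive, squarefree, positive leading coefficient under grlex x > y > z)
deg p = 2. A saddle surface; a quadric.
Observable constraints: it crosses the z-axis at the gridline z = 0; the visible x-axis segment lies entirely on the surface; every point of the y-axis in the box is on the surface.
Solving for integer coefficients yields p as stated.

x*y + 2*z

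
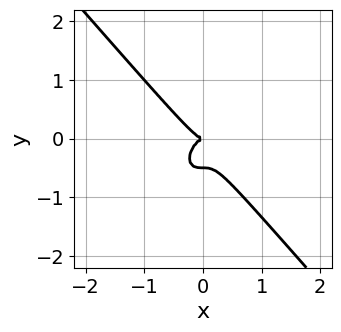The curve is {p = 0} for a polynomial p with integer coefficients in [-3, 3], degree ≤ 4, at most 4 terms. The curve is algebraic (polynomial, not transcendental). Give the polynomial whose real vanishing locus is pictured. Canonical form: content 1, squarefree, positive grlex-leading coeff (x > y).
3*x^3 + 2*y^3 + y^2

First, deg p = 3. The shape is more complex than any degree-2 curve.
Next, observable constraints: it meets the x-axis at x = 0 (among the integer gridlines); one y-axis crossing is at y = 0.
Finally, matching integer coefficients to the picture gives p.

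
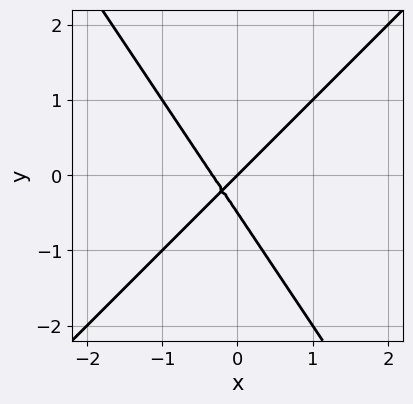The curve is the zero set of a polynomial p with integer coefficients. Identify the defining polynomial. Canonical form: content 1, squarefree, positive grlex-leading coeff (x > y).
3*x^2 - x*y - 2*y^2 + x - y

Degree: a generic line meets the curve in up to 2 points, so deg p = 2.
Observable constraints: it crosses the x-axis at the gridline x = 0; it crosses the y-axis at the gridline y = 0.
Solving for integer coefficients yields p as stated.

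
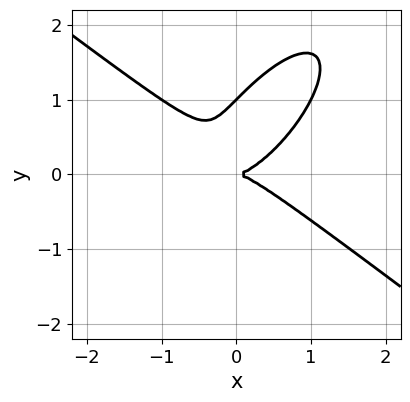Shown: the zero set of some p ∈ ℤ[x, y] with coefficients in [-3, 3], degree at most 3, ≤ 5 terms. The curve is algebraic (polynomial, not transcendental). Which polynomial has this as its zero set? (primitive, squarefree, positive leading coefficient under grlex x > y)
The degree is 3 — the shape is more complex than any degree-2 curve.
Reading off the gridlines: among the integer gridlines, it crosses the y-axis at y ∈ {0, 1}; one x-axis crossing is at x = 0.
These observations pin down the coefficients.

x^3 - x*y^2 + y^3 - y^2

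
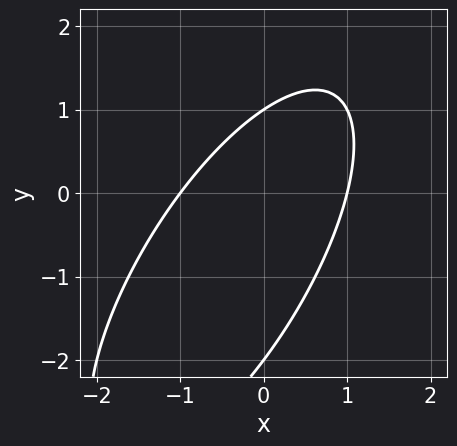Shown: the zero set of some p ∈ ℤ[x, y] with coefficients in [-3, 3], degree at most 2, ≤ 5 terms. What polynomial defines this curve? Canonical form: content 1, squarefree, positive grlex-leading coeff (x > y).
2*x^2 - 2*x*y + y^2 + y - 2

(a) deg p = 2. No degree-1 curve has this shape.
(b) Observable constraints: the x-axis gridline crossings are at x ∈ {-1, 1}; the y-axis gridline crossings are at y ∈ {-2, 1}.
(c) Together with the visible shape, these determine p as stated.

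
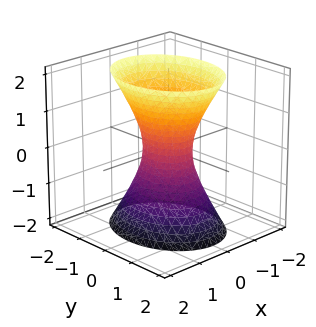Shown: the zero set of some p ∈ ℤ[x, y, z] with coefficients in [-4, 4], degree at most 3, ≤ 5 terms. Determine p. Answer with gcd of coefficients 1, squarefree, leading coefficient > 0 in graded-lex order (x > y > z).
3*x^2 + 2*y^2 - z^2 - 1

(a) Degree: one connected sheet with a waist; a quadric, so deg p = 2.
(b) Symmetries: mirror symmetry x ↦ −x ⇒ only even powers of x; the y ↦ −y reflection is a symmetry, so y appears only in even powers; the z ↦ −z reflection is a symmetry, so z appears only in even powers.
(c) From the axis intercepts and sections: it misses every integer gridline on the z-axis.
(d) These observations pin down the coefficients.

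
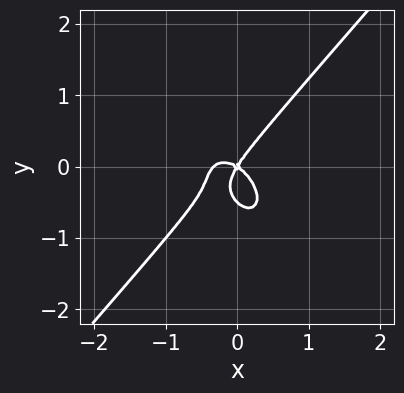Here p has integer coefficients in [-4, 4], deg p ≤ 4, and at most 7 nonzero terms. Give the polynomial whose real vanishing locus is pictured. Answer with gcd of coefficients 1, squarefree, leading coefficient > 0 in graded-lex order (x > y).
3*x^3 - 2*y^3 + x^2 + x*y - y^2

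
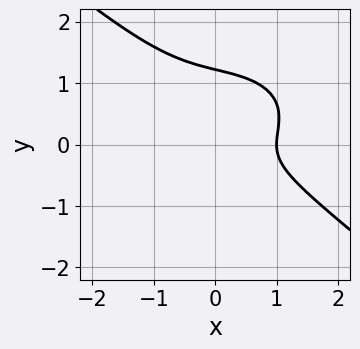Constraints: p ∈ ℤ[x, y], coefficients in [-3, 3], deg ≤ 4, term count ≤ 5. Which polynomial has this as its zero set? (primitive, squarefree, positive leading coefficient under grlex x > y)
x^3 + x*y^2 + 3*y^3 - 3*y^2 - 1

deg p = 3.
Reading off the gridlines: one x-axis crossing is at x = 1.
These observations pin down the coefficients.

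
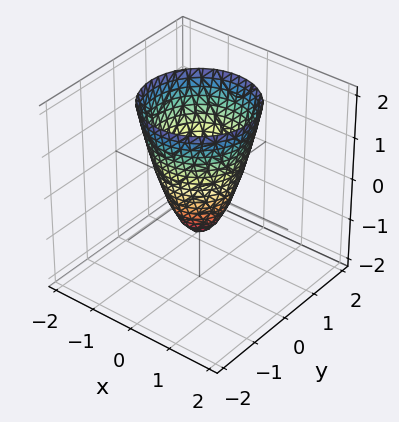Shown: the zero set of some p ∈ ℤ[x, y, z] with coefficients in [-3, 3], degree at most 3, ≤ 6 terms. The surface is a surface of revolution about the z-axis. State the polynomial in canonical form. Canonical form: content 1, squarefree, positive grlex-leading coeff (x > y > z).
2*x^2 + 2*y^2 - z - 1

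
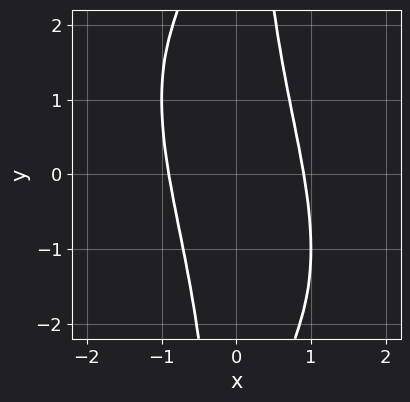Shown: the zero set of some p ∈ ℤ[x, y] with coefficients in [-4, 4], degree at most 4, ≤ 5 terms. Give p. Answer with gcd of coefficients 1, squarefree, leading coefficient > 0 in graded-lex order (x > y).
1. deg p = 4. A generic line meets the curve in up to 4 points.
2. Checking where it meets the axes: the curve avoids every integer y-axis point in the box.
3. Putting this together gives p.

3*x^4 + 2*x^3*y + x^2*y^2 - 2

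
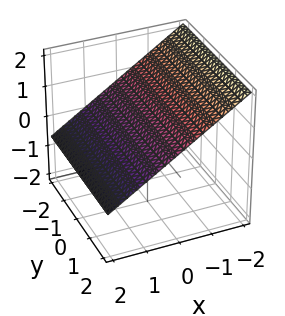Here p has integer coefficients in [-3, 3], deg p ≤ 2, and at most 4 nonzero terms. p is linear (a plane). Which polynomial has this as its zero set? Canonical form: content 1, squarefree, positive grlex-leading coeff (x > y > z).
2*x + 3*z - 2

1. Degree: every cross-section is a straight line — this is a plane, so deg p = 1.
2. Reading off the gridlines: the surface avoids every integer y-axis point in the box; it meets the x-axis at x = 1 (among the integer gridlines).
3. Fitting integer coefficients to these (and the overall shape) gives p.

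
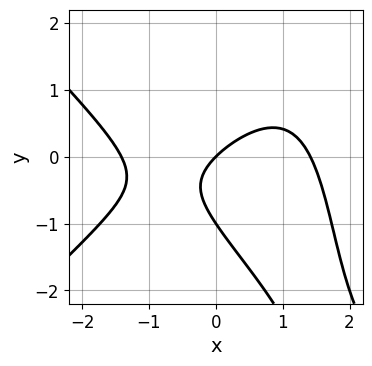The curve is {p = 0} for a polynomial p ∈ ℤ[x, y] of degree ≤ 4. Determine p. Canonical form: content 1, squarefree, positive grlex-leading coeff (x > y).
1. The degree is 3 — no degree-2 curve has this shape.
2. Reading off the gridlines: it crosses the x-axis at the gridline x = 0; the y-axis gridline crossings are at y ∈ {-1, 0}.
3. These observations pin down the coefficients.

x^3 - x*y^2 + 2*y^2 - 2*x + 2*y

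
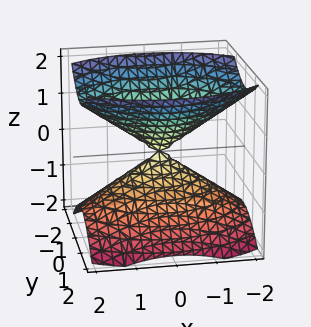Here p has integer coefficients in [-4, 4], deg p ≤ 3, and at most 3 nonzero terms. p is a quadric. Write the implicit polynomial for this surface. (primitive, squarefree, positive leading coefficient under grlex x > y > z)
x^2 + 2*y^2 - 2*z^2

First, I count 2 distinct pieces. They look like related sheets of one shape, so recover p as a whole.
Next, degree: two nappes meeting at a single point; a quadric, so deg p = 2.
Then, symmetries: mirror symmetry y ↦ −y ⇒ only even powers of y; the z ↦ −z reflection is a symmetry, so z appears only in even powers; mirror symmetry x ↦ −x ⇒ only even powers of x.
Then, observable constraints: it crosses the y-axis at the gridline y = 0; it crosses the x-axis at the gridline x = 0.
Finally, assembling these constraints gives the stated polynomial.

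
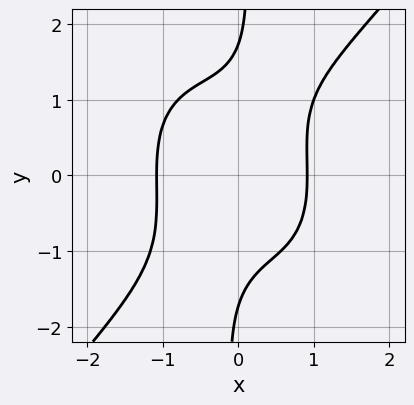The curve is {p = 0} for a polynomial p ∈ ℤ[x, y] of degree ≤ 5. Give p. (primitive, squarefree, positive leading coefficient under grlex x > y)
3*x^4 - 2*x*y^3 + y^2 + x - 3

deg p = 4. The shape is more complex than any degree-3 curve.
Putting this together gives p.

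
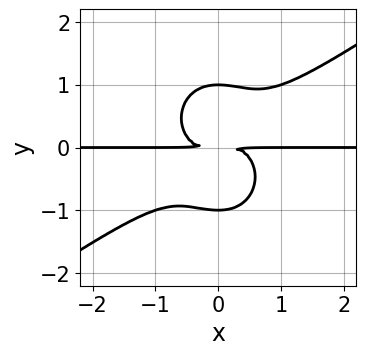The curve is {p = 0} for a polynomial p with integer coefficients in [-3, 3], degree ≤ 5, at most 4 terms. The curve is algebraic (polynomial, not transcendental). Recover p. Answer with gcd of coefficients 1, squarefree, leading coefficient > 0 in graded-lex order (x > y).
x^3*y - x^2*y^2 - y^4 + y^2

Degree: a generic line meets the curve in up to 4 points, so deg p = 4.
From the axis intercepts and sections: every point of the x-axis in the box is on the curve; the y-axis gridline crossings are at y ∈ {-1, 1}.
Assembling these constraints gives the stated polynomial.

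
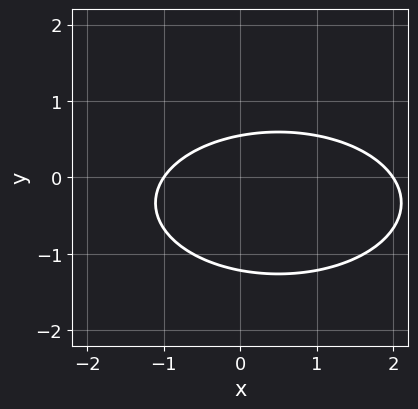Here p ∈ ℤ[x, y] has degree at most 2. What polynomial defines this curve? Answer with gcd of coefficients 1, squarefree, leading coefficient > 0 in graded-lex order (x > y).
x^2 + 3*y^2 - x + 2*y - 2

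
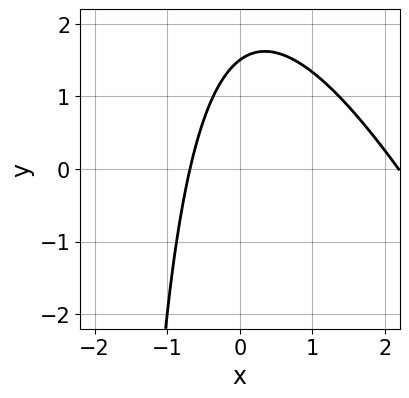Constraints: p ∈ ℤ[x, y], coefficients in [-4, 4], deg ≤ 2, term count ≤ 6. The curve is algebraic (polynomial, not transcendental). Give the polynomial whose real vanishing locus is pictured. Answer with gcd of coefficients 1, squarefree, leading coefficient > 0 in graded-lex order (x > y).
1. The degree is 2 — no degree-1 curve has this shape.
2. The integer polynomial consistent with all of this is the stated p.

2*x^2 + x*y - 3*x + 2*y - 3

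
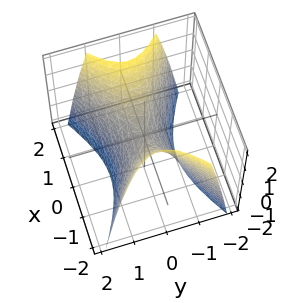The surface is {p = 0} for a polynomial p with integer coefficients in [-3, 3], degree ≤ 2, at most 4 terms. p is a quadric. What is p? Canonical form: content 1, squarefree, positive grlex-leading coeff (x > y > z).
x^2 - 2*y^2 - z

1. Degree: a hyperbolic paraboloid; a quadric, so deg p = 2.
2. Symmetries: the x ↦ −x reflection is a symmetry, so x appears only in even powers; it's symmetric under y → −y, forcing even powers of y.
3. Against the integer gridlines: it meets the z-axis at z = 0 (among the integer gridlines); it meets the y-axis at y = 0 (among the integer gridlines); it meets the x-axis at x = 0 (among the integer gridlines).
4. Matching integer coefficients to the picture gives p.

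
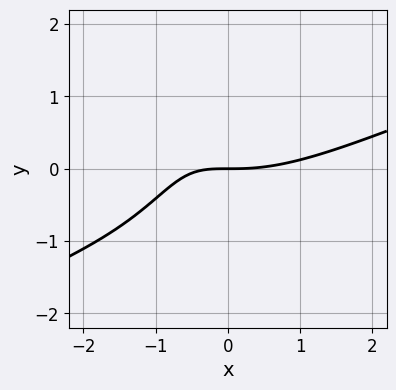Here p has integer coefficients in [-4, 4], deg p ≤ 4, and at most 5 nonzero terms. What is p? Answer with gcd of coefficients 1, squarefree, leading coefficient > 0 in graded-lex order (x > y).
(a) The degree is 3 — the shape is more complex than any degree-2 curve.
(b) Observable constraints: it meets the x-axis at x = 0 (among the integer gridlines); it crosses the y-axis at the gridline y = 0.
(c) Together with the visible shape, these determine p as stated.

x^3 - 2*x^2*y - x*y^2 - 3*x*y - 3*y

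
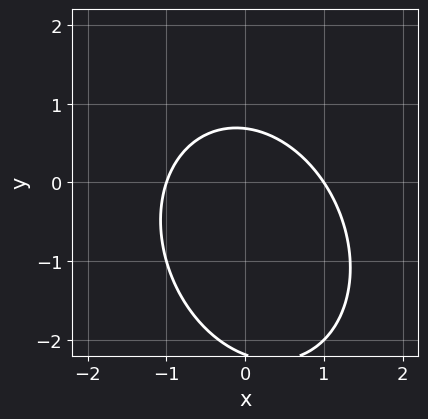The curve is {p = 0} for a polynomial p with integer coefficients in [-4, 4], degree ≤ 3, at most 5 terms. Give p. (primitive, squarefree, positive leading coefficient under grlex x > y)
(a) The degree is 2 — a generic line meets the curve in up to 2 points.
(b) Against the integer gridlines: the x-axis gridline crossings are at x ∈ {-1, 1}.
(c) Together with the visible shape, these determine p as stated.

3*x^2 + x*y + 2*y^2 + 3*y - 3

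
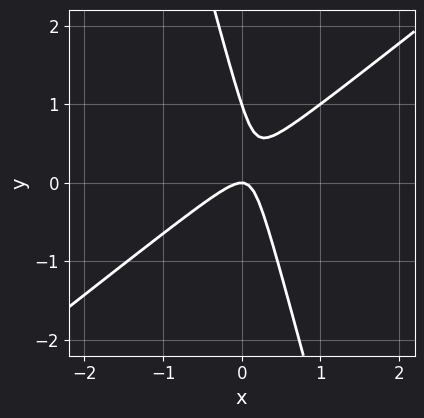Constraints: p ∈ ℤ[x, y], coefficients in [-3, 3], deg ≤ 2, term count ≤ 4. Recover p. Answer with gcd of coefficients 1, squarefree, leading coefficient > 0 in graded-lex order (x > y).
3*x^2 - 3*x*y - y^2 + y

(a) deg p = 2. The shape is more complex than any degree-1 curve.
(b) Checking where it meets the axes: the y-axis gridline crossings are at y ∈ {0, 1}; one x-axis crossing is at x = 0.
(c) Matching integer coefficients to the picture gives p.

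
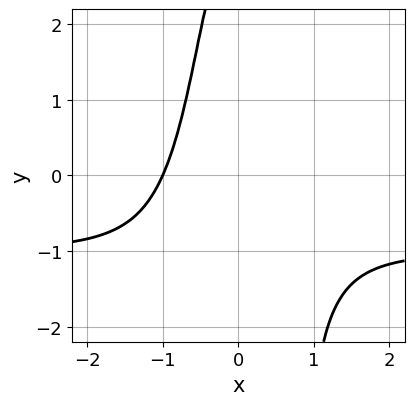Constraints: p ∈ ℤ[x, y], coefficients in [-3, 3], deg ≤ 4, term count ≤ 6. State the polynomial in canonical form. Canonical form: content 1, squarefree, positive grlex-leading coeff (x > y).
1. deg p = 4.
2. From the visible intercepts: it misses every integer gridline on the y-axis; it crosses the x-axis at the gridline x = -1.
3. Fitting integer coefficients to these (and the overall shape) gives p.

3*x^3*y + 3*x^3 - y + 3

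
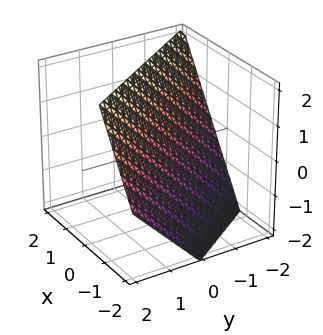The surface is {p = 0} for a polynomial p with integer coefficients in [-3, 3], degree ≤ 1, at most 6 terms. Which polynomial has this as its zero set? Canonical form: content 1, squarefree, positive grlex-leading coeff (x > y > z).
3*x + 2*y - 2*z + 2

First, degree: every cross-section is a straight line — this is a plane, so deg p = 1.
Next, reading off the gridlines: one z-axis crossing is at z = 1; it meets the y-axis at y = -1 (among the integer gridlines).
Finally, solving for integer coefficients yields p as stated.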